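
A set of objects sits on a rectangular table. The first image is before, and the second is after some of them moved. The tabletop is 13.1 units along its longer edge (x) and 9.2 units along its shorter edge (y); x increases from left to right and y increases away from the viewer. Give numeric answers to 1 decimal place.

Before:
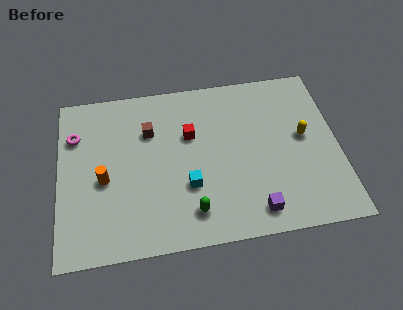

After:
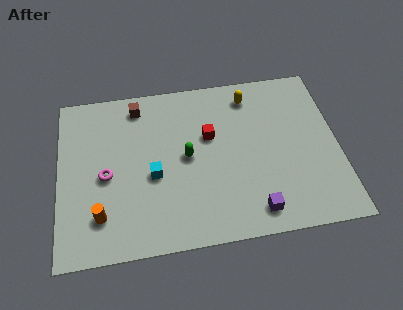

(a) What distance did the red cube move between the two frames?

0.9

The red cube was near (6.2, 5.9) before and (7.1, 5.7) after, so it travelled √(0.9² + 0.2²) ≈ 0.9 units.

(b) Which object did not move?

the purple cube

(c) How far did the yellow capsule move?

3.6

The yellow capsule was near (11.5, 5.0) before and (9.1, 7.7) after, so it travelled √(2.4² + 2.7²) ≈ 3.6 units.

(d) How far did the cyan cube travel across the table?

1.8

The cyan cube was near (6.0, 3.1) before and (4.4, 3.9) after, so it travelled √(1.6² + 0.8²) ≈ 1.8 units.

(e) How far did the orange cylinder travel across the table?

1.9

The orange cylinder was near (2.1, 4.0) before and (1.9, 2.1) after, so it travelled √(0.2² + 1.9²) ≈ 1.9 units.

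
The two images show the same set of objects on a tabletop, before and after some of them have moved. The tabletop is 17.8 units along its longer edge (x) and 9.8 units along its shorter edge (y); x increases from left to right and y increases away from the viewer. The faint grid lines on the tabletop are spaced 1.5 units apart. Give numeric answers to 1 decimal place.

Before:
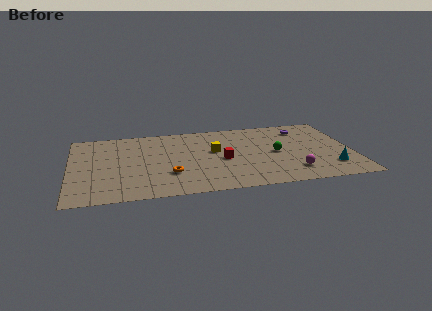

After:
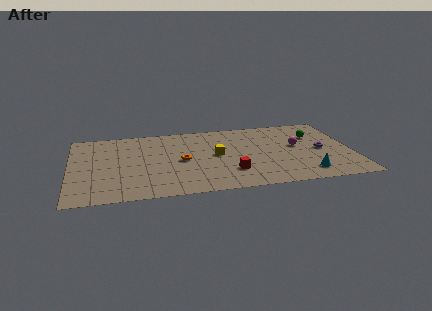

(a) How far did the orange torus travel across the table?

1.9

The orange torus moved from about (6.2, 3.0) to (7.0, 4.7), a distance of √(0.8² + 1.7²) ≈ 1.9.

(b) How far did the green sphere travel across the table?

3.3

The green sphere was near (13.0, 4.8) before and (15.6, 6.8) after, so it travelled √(2.6² + 2.0²) ≈ 3.3 units.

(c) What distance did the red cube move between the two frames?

1.8

From (9.6, 4.4) to (10.0, 2.6), the red cube covered √(0.4² + 1.8²) ≈ 1.8 units.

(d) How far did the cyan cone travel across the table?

1.7

The cyan cone moved from about (16.3, 2.3) to (14.7, 1.7), a distance of √(1.6² + 0.6²) ≈ 1.7.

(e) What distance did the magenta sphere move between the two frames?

3.4

From (13.9, 2.1) to (14.4, 5.5), the magenta sphere covered √(0.5² + 3.4²) ≈ 3.4 units.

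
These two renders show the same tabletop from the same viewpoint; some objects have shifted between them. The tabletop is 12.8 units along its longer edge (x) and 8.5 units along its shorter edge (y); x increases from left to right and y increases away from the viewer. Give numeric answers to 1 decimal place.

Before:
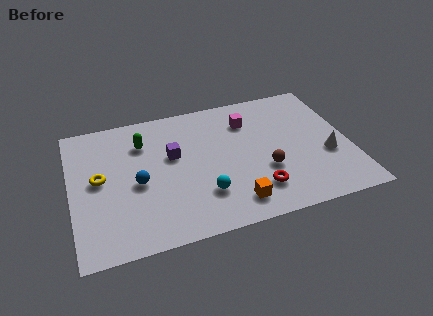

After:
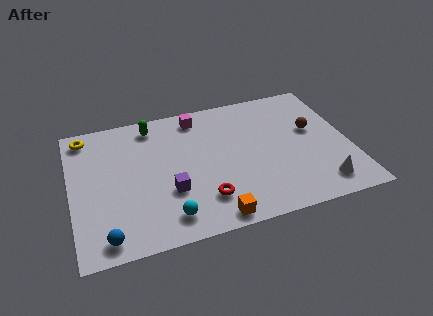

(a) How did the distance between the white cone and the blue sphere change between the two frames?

+1.1

Before: roughly 8.7 units apart; after: 9.8. That's 1.1 units further apart.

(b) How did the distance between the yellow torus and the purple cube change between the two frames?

+2.3

They were about 3.5 units apart before and 5.8 after — 2.3 units further apart.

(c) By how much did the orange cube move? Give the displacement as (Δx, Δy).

(-1.0, -0.6)

The orange cube was at about (7.2, 1.4) and moved to about (6.2, 0.8).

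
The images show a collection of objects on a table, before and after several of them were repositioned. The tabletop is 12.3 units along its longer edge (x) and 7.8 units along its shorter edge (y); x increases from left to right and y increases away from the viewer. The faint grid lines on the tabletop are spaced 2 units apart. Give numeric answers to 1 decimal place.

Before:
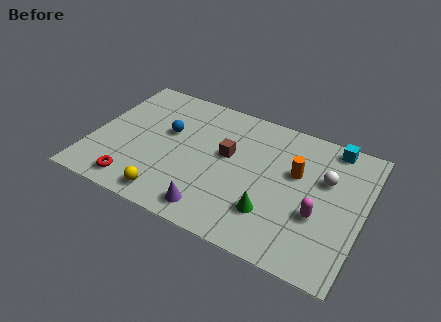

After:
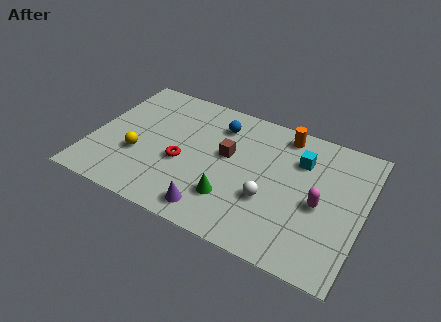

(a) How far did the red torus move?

2.8

From (2.3, 1.1) to (4.2, 3.2), the red torus covered √(1.9² + 2.1²) ≈ 2.8 units.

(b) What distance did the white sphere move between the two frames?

3.2

The white sphere moved from about (10.5, 5.0) to (8.2, 2.8), a distance of √(2.3² + 2.2²) ≈ 3.2.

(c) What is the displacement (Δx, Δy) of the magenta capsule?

(0.0, 0.6)

From the two frames, the magenta capsule sits at roughly (10.4, 2.9) before and (10.4, 3.5) after.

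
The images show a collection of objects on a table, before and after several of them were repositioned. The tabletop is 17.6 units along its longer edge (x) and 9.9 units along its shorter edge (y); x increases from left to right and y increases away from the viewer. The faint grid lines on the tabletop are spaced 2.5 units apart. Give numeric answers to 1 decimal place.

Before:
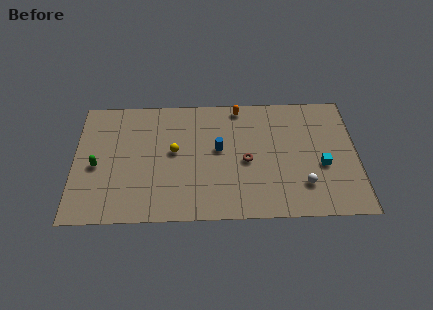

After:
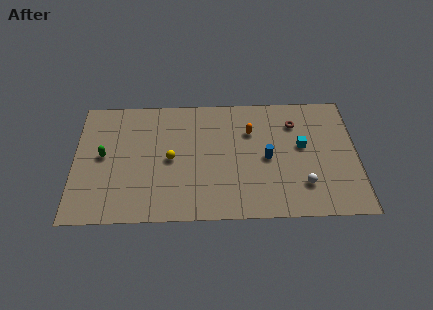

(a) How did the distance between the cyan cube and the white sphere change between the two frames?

+1.2

Before: roughly 1.9 units apart; after: 3.1. That's 1.2 units further apart.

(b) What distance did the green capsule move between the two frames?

0.9

The green capsule moved from about (1.4, 4.4) to (1.8, 5.2), a distance of √(0.4² + 0.8²) ≈ 0.9.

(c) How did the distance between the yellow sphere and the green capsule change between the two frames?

-0.7

They were about 4.9 units apart before and 4.2 after — 0.7 units closer together.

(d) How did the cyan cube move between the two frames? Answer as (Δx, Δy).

(-1.2, 1.6)

From the two frames, the cyan cube sits at roughly (15.4, 4.0) before and (14.2, 5.6) after.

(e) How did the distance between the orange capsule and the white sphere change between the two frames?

-2.1

They were about 7.5 units apart before and 5.4 after — 2.1 units closer together.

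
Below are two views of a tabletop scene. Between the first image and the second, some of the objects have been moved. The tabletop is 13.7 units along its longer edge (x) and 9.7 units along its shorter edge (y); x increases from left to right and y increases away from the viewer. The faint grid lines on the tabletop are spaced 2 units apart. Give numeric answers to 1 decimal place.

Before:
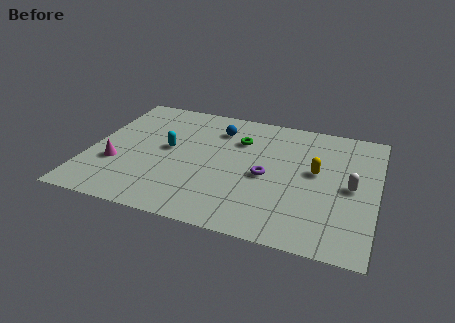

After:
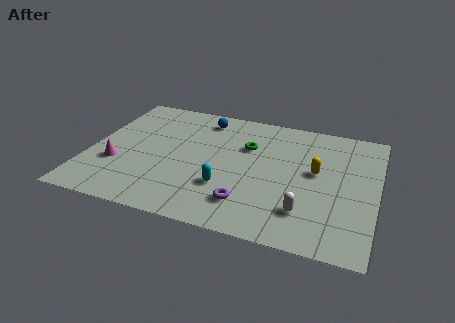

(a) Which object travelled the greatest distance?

the cyan capsule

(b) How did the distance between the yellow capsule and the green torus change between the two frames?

-0.5

The distance was about 4.1 in the first image and 3.6 in the second, so they moved 0.5 units closer together.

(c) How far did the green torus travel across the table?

0.6

The green torus moved from about (7.0, 6.9) to (7.4, 6.5), a distance of √(0.4² + 0.4²) ≈ 0.6.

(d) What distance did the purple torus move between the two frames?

2.4

The purple torus moved from about (8.5, 4.4) to (7.8, 2.1), a distance of √(0.7² + 2.3²) ≈ 2.4.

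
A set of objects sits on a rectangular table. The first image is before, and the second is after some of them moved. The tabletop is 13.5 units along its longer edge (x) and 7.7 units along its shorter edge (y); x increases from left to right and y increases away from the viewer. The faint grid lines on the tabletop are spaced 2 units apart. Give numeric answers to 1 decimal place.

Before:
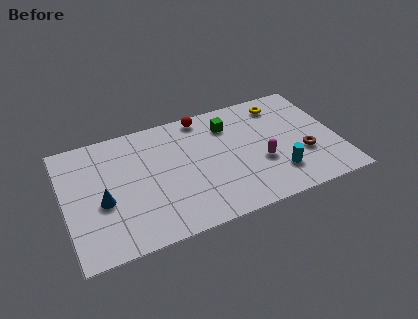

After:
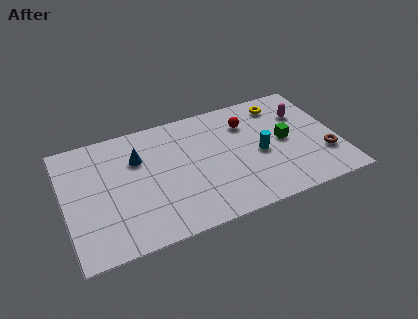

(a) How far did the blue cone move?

2.8

From (1.8, 3.2) to (3.7, 5.3), the blue cone covered √(1.9² + 2.1²) ≈ 2.8 units.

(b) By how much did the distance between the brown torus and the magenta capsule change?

+1.1

They were about 2.1 units apart before and 3.2 after — 1.1 units further apart.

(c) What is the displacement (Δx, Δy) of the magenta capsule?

(2.4, 2.5)

The magenta capsule was at about (9.6, 2.9) and moved to about (12.0, 5.4).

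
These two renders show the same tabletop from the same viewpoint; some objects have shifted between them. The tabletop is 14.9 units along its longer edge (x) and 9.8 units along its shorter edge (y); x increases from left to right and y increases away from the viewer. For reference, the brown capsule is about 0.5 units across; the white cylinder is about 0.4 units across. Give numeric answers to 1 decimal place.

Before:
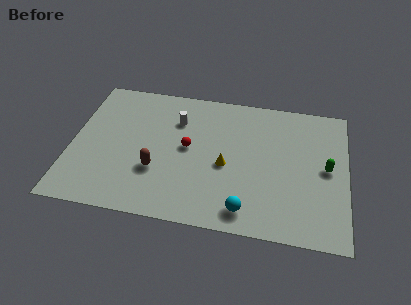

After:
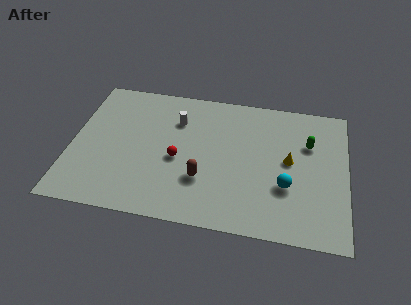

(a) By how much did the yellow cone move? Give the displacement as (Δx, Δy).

(3.4, 0.9)

From the two frames, the yellow cone sits at roughly (8.4, 4.3) before and (11.8, 5.2) after.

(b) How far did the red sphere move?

1.0

The red sphere was near (6.3, 5.2) before and (5.8, 4.3) after, so it travelled √(0.5² + 0.9²) ≈ 1.0 units.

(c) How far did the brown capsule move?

2.5

The brown capsule was near (4.7, 3.3) before and (7.2, 3.1) after, so it travelled √(2.5² + 0.2²) ≈ 2.5 units.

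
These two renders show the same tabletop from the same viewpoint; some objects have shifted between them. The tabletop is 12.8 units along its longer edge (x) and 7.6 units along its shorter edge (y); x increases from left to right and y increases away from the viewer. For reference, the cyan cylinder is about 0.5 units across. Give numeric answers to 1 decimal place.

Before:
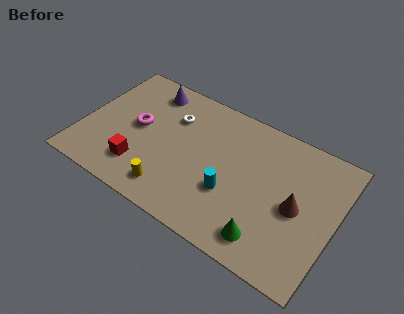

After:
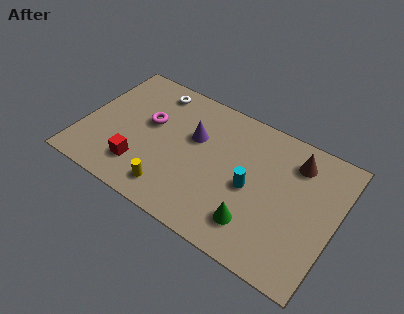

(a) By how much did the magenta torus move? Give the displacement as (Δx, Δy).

(0.5, 0.5)

The magenta torus started near (2.7, 4.0) and ended near (3.2, 4.5).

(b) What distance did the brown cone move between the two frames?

2.4

The brown cone moved from about (10.9, 3.6) to (10.5, 6.0), a distance of √(0.4² + 2.4²) ≈ 2.4.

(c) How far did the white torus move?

1.6

The white torus moved from about (4.3, 5.4) to (3.1, 6.5), a distance of √(1.2² + 1.1²) ≈ 1.6.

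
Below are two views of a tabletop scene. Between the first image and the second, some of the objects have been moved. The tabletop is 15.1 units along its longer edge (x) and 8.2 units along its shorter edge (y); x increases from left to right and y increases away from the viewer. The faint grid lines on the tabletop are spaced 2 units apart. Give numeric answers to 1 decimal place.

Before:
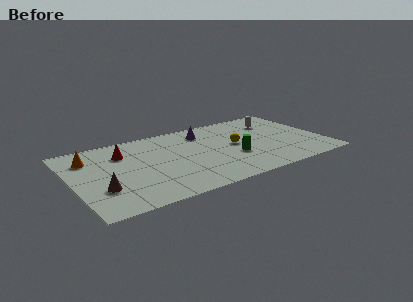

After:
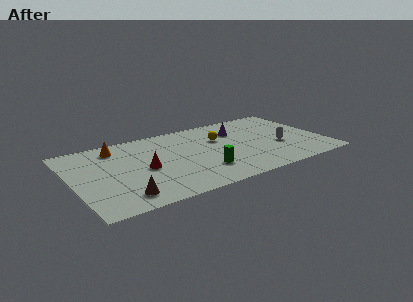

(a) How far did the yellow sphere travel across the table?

1.4

The yellow sphere was near (9.8, 4.3) before and (9.0, 5.4) after, so it travelled √(0.8² + 1.1²) ≈ 1.4 units.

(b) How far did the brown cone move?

1.6

The brown cone moved from about (1.5, 2.6) to (2.6, 1.4), a distance of √(1.1² + 1.2²) ≈ 1.6.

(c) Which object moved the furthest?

the white capsule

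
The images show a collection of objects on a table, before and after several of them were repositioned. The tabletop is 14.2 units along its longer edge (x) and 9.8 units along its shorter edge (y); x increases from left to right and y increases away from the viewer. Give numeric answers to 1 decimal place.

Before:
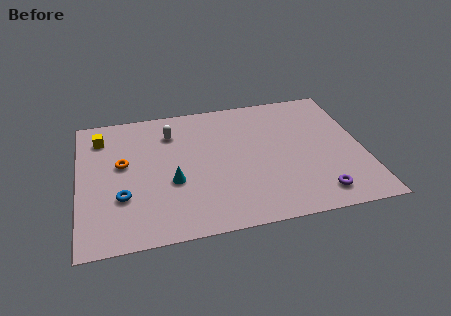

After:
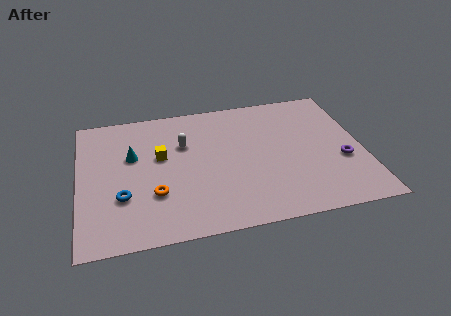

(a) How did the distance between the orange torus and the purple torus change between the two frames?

-0.9

Before: roughly 10.3 units apart; after: 9.4. That's 0.9 units closer together.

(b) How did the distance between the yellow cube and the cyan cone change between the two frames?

-3.8

Before: roughly 5.2 units apart; after: 1.4. That's 3.8 units closer together.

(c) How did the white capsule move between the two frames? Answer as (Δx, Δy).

(0.6, -1.0)

The white capsule started near (4.7, 7.5) and ended near (5.3, 6.5).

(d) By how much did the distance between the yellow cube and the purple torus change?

-3.0

The distance was about 12.2 in the first image and 9.2 in the second, so they moved 3.0 units closer together.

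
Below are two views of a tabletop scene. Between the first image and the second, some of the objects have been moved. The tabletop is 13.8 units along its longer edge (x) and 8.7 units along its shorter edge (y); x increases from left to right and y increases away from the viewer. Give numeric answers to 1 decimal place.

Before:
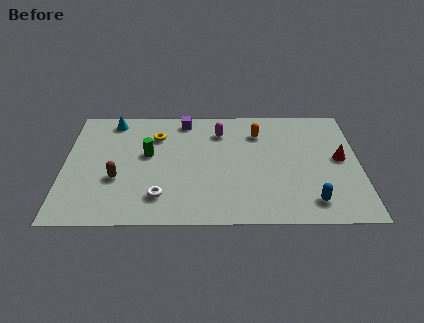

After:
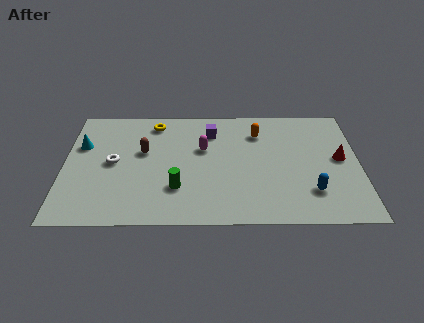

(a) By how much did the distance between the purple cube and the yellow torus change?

+1.0

Before: roughly 1.8 units apart; after: 2.8. That's 1.0 units further apart.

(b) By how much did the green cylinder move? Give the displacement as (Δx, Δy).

(1.4, -2.5)

The green cylinder started near (3.9, 5.0) and ended near (5.3, 2.5).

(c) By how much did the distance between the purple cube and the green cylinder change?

+1.4

The distance was about 3.1 in the first image and 4.5 in the second, so they moved 1.4 units further apart.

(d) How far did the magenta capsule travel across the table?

1.5

The magenta capsule was near (7.3, 6.7) before and (6.5, 5.4) after, so it travelled √(0.8² + 1.3²) ≈ 1.5 units.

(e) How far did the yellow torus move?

1.0

From (4.3, 6.4) to (4.2, 7.4), the yellow torus covered √(0.1² + 1.0²) ≈ 1.0 units.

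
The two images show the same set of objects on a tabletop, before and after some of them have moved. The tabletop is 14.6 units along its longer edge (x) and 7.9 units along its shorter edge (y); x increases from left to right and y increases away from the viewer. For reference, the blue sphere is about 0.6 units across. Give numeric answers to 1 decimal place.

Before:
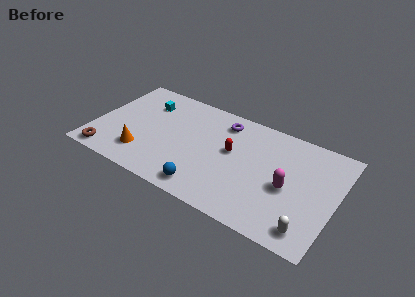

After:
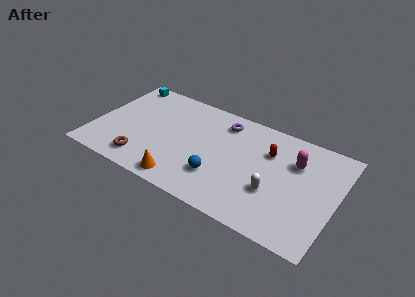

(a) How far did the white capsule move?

2.8

The white capsule was near (13.3, 1.2) before and (11.0, 2.8) after, so it travelled √(2.3² + 1.6²) ≈ 2.8 units.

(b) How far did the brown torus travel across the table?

2.2

The brown torus moved from about (1.2, 0.9) to (3.3, 1.4), a distance of √(2.1² + 0.5²) ≈ 2.2.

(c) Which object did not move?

the purple torus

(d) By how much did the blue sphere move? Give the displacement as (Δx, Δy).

(0.6, 1.2)

The blue sphere was at about (7.2, 1.1) and moved to about (7.8, 2.3).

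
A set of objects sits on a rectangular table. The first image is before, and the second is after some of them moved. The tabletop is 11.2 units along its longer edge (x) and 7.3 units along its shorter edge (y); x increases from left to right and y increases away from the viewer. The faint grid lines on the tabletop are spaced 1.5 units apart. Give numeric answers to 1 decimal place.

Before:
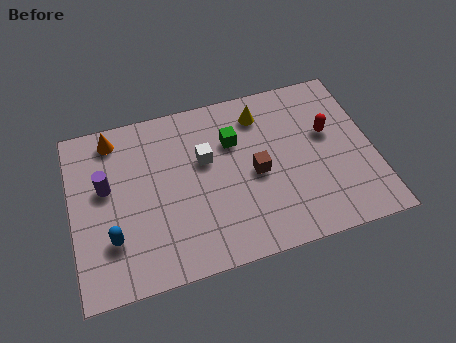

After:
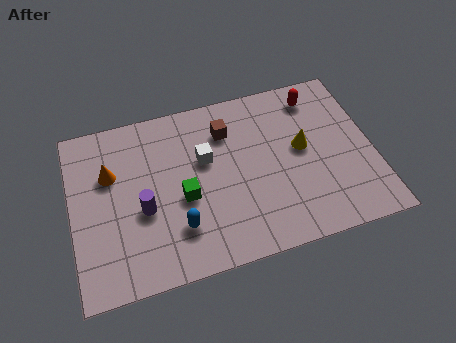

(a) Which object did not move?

the white cube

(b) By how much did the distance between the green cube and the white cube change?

+0.5

The distance was about 1.2 in the first image and 1.7 in the second, so they moved 0.5 units further apart.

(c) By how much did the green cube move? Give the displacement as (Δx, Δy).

(-2.0, -1.9)

From the two frames, the green cube sits at roughly (6.1, 5.0) before and (4.1, 3.1) after.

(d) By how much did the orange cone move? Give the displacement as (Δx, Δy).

(-0.2, -1.5)

From the two frames, the orange cone sits at roughly (1.7, 6.3) before and (1.5, 4.8) after.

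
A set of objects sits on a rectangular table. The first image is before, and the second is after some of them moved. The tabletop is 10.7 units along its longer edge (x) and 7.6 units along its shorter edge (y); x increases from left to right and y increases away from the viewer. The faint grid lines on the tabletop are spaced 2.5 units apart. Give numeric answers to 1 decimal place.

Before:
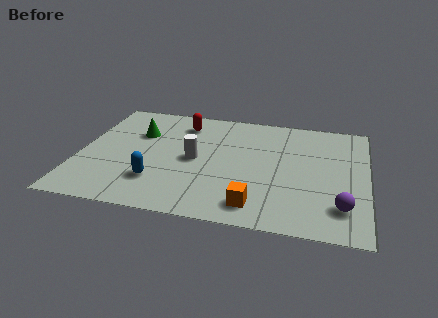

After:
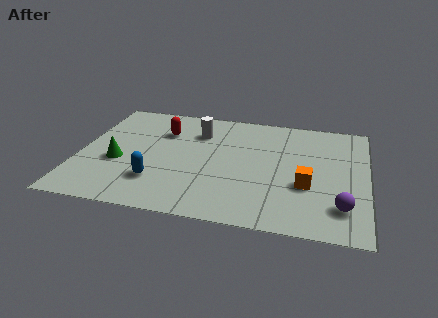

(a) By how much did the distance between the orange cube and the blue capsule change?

+1.8

The distance was about 3.8 in the first image and 5.6 in the second, so they moved 1.8 units further apart.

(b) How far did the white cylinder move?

1.9

From (4.3, 3.7) to (4.3, 5.6), the white cylinder covered √(0.0² + 1.9²) ≈ 1.9 units.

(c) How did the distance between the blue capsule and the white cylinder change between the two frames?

+1.7

They were about 2.1 units apart before and 3.8 after — 1.7 units further apart.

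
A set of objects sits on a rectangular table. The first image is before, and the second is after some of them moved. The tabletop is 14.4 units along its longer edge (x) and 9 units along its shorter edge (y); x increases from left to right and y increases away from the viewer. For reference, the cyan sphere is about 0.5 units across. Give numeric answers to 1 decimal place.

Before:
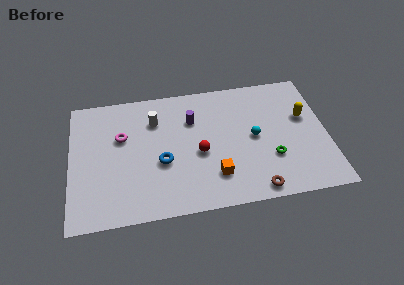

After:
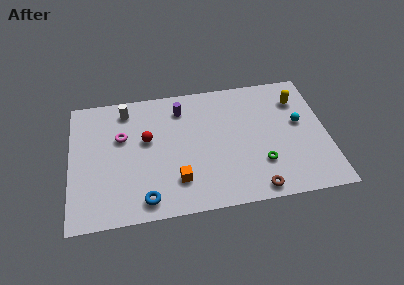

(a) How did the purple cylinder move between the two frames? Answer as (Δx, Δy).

(-0.6, 0.9)

The purple cylinder was at about (6.9, 6.3) and moved to about (6.3, 7.2).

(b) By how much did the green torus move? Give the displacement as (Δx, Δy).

(-0.6, -0.3)

From the two frames, the green torus sits at roughly (11.2, 2.9) before and (10.6, 2.6) after.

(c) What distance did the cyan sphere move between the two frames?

2.7

The cyan sphere moved from about (10.3, 4.5) to (12.9, 5.1), a distance of √(2.6² + 0.6²) ≈ 2.7.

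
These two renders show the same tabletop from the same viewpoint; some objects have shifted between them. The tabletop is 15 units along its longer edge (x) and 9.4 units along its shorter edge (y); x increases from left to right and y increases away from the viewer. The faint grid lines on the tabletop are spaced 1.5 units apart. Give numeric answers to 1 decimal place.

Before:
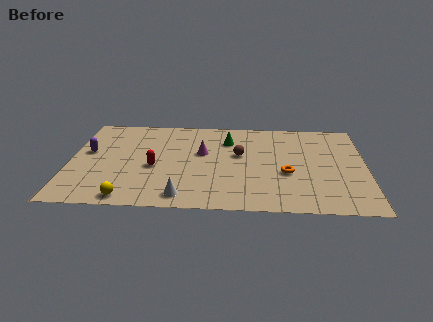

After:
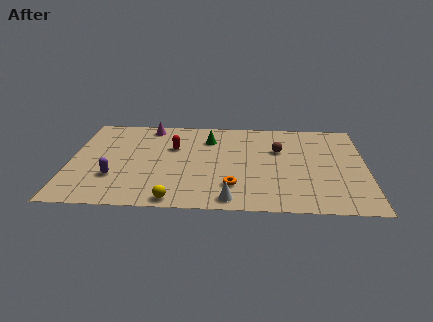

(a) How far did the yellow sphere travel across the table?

2.3

The yellow sphere moved from about (3.1, 0.9) to (5.4, 0.8), a distance of √(2.3² + 0.1²) ≈ 2.3.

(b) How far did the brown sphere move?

2.1

The brown sphere moved from about (8.6, 5.5) to (10.6, 6.1), a distance of √(2.0² + 0.6²) ≈ 2.1.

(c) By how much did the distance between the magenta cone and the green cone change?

+1.4

Before: roughly 1.9 units apart; after: 3.3. That's 1.4 units further apart.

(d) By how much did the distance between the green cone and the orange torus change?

+0.5

Before: roughly 4.5 units apart; after: 5.0. That's 0.5 units further apart.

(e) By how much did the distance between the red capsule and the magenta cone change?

-0.3

Before: roughly 2.9 units apart; after: 2.6. That's 0.3 units closer together.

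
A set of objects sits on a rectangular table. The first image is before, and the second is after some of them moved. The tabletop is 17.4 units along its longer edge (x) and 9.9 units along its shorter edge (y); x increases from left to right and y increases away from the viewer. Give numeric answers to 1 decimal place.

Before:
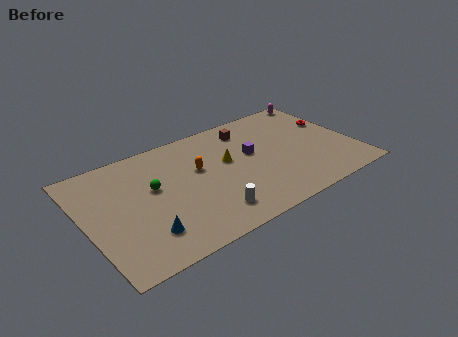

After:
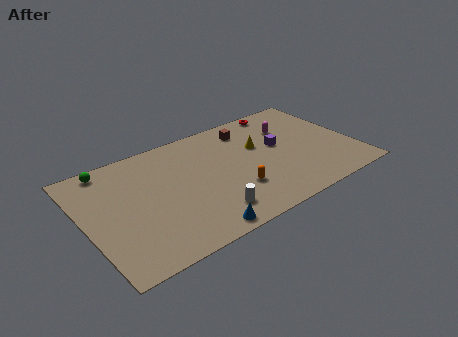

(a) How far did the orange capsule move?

3.6

From (7.4, 6.0) to (9.3, 3.0), the orange capsule covered √(1.9² + 3.0²) ≈ 3.6 units.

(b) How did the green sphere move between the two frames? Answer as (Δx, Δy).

(-2.4, 3.1)

The green sphere was at about (4.4, 5.8) and moved to about (2.0, 8.9).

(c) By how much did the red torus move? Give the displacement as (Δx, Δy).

(-2.9, 2.7)

The red torus was at about (16.5, 6.3) and moved to about (13.6, 9.0).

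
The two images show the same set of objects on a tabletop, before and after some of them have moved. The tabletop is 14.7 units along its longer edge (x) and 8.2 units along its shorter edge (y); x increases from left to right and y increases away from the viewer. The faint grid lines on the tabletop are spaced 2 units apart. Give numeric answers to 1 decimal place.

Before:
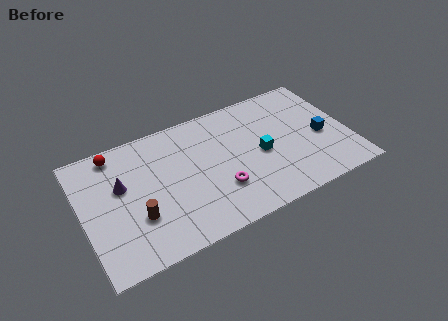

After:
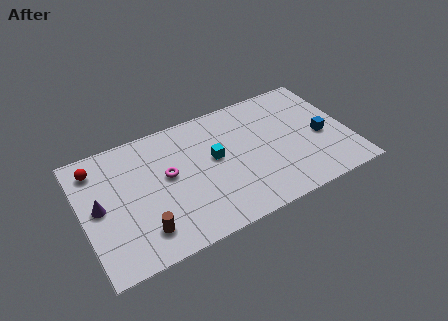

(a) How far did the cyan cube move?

2.6

The cyan cube moved from about (9.8, 3.8) to (7.3, 4.6), a distance of √(2.5² + 0.8²) ≈ 2.6.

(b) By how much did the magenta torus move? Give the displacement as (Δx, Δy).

(-2.6, 2.1)

The magenta torus started near (7.3, 2.5) and ended near (4.7, 4.6).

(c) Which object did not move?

the blue cube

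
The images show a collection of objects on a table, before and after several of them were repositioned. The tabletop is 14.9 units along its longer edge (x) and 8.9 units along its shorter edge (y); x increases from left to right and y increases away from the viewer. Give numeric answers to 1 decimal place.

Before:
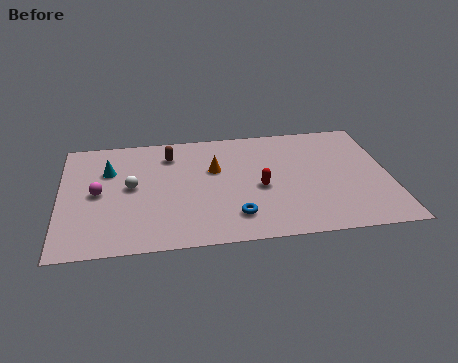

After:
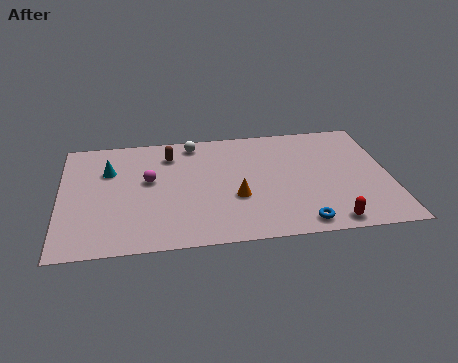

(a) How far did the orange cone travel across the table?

2.5

The orange cone moved from about (7.0, 5.6) to (7.9, 3.3), a distance of √(0.9² + 2.3²) ≈ 2.5.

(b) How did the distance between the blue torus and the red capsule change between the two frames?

-1.0

They were about 2.3 units apart before and 1.3 after — 1.0 units closer together.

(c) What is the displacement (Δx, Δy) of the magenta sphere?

(2.3, 0.7)

From the two frames, the magenta sphere sits at roughly (1.7, 4.4) before and (4.0, 5.1) after.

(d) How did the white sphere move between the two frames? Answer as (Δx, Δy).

(2.9, 3.1)

The white sphere was at about (3.2, 4.7) and moved to about (6.1, 7.8).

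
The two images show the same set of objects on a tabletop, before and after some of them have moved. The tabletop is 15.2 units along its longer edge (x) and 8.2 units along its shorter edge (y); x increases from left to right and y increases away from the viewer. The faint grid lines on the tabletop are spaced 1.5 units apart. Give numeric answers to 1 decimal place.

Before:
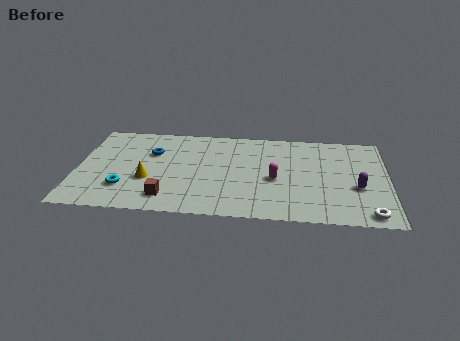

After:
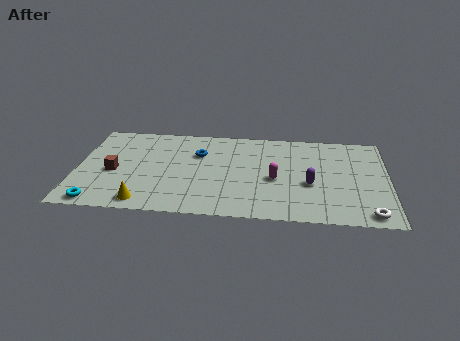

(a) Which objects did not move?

the magenta capsule and the white torus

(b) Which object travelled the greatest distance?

the brown cube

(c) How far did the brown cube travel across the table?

3.4

From (4.5, 1.5) to (1.8, 3.6), the brown cube covered √(2.7² + 2.1²) ≈ 3.4 units.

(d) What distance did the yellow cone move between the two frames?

2.0

The yellow cone moved from about (3.5, 3.0) to (3.4, 1.0), a distance of √(0.1² + 2.0²) ≈ 2.0.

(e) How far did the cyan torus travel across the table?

1.8

The cyan torus moved from about (2.4, 2.2) to (1.2, 0.8), a distance of √(1.2² + 1.4²) ≈ 1.8.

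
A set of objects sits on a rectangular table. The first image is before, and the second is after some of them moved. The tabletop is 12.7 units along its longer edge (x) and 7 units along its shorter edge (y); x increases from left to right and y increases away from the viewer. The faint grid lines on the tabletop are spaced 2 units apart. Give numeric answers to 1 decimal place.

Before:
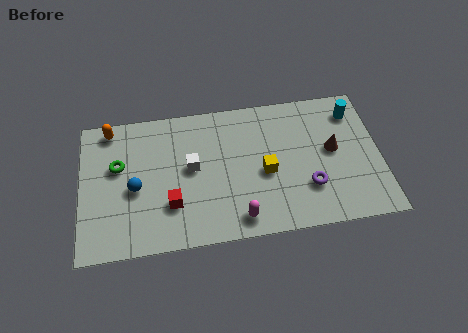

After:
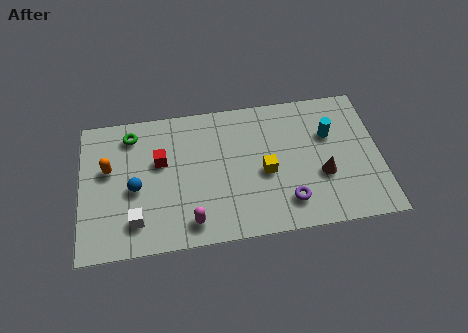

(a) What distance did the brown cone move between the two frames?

1.3

The brown cone was near (10.7, 3.8) before and (10.2, 2.6) after, so it travelled √(0.5² + 1.2²) ≈ 1.3 units.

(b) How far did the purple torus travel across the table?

1.1

The purple torus was near (9.6, 2.1) before and (8.7, 1.5) after, so it travelled √(0.9² + 0.6²) ≈ 1.1 units.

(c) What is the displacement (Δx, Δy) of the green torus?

(0.6, 1.5)

The green torus was at about (1.6, 4.3) and moved to about (2.2, 5.8).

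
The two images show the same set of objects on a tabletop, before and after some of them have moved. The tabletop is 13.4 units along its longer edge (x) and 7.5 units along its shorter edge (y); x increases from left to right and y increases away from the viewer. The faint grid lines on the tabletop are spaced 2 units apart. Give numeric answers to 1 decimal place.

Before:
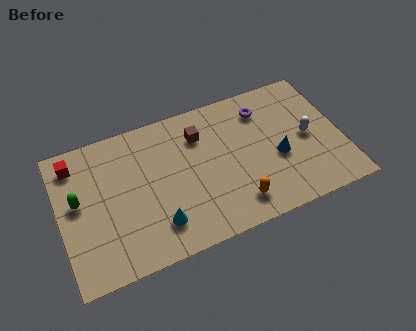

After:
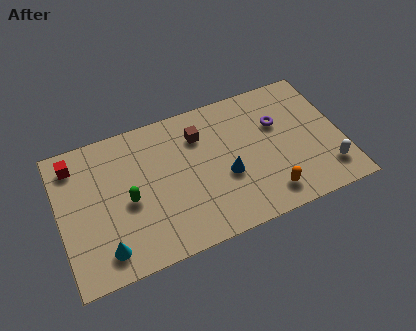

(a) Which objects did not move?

the brown cube and the red cube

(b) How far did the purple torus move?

1.2

The purple torus moved from about (9.9, 5.9) to (10.5, 4.9), a distance of √(0.6² + 1.0²) ≈ 1.2.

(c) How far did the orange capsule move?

1.5

From (8.1, 1.4) to (9.6, 1.3), the orange capsule covered √(1.5² + 0.1²) ≈ 1.5 units.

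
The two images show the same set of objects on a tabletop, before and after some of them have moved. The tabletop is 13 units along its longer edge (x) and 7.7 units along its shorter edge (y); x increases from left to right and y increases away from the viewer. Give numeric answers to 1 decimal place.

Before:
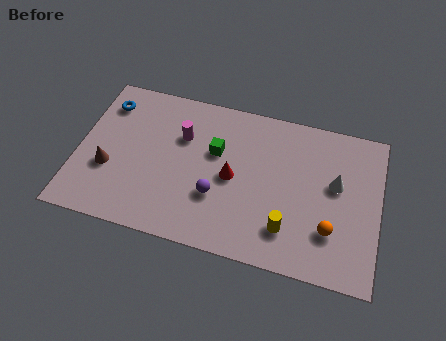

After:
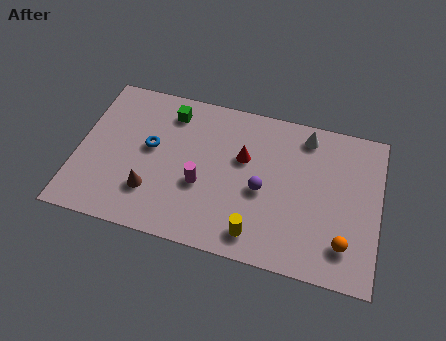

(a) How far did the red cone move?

1.2

The red cone moved from about (6.7, 3.7) to (7.1, 4.8), a distance of √(0.4² + 1.1²) ≈ 1.2.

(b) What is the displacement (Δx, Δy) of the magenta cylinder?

(1.0, -2.2)

From the two frames, the magenta cylinder sits at roughly (4.4, 5.2) before and (5.4, 3.0) after.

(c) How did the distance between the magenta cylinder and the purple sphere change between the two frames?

-0.5

The distance was about 3.1 in the first image and 2.6 in the second, so they moved 0.5 units closer together.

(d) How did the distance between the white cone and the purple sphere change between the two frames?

-1.7

Before: roughly 5.3 units apart; after: 3.6. That's 1.7 units closer together.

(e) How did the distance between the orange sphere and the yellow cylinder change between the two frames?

+1.9

The distance was about 1.8 in the first image and 3.7 in the second, so they moved 1.9 units further apart.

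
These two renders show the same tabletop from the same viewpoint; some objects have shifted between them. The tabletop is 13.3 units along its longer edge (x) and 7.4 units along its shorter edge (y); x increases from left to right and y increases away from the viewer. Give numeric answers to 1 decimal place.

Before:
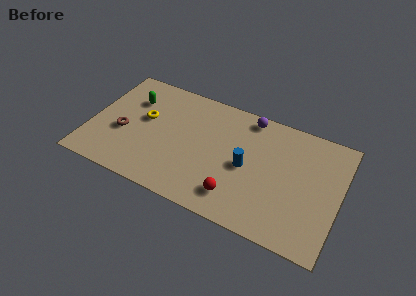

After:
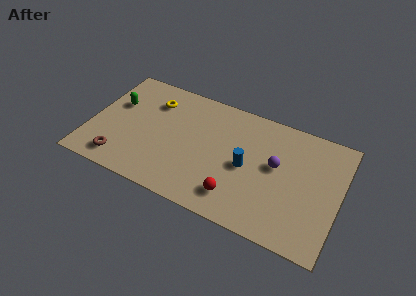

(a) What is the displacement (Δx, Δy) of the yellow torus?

(0.3, 1.3)

The yellow torus started near (2.8, 4.3) and ended near (3.1, 5.6).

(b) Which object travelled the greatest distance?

the purple sphere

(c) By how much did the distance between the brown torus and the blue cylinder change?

+0.3

Before: roughly 6.6 units apart; after: 6.9. That's 0.3 units further apart.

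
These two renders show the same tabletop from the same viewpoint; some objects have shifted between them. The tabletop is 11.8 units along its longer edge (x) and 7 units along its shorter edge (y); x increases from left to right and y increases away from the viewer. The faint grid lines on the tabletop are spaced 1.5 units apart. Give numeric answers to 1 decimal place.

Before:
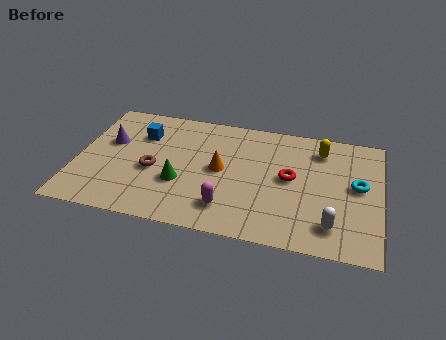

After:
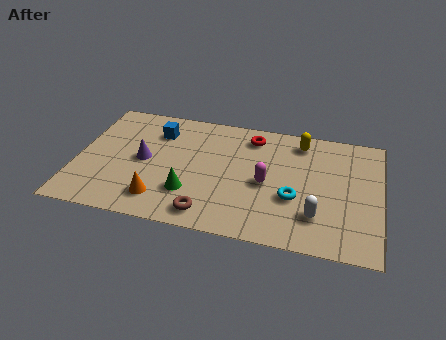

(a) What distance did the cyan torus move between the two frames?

2.7

The cyan torus was near (10.9, 3.8) before and (8.5, 2.6) after, so it travelled √(2.4² + 1.2²) ≈ 2.7 units.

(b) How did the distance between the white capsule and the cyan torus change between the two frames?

-1.4

Before: roughly 2.6 units apart; after: 1.2. That's 1.4 units closer together.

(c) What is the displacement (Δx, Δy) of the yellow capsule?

(-0.8, 0.3)

From the two frames, the yellow capsule sits at roughly (9.4, 5.6) before and (8.6, 5.9) after.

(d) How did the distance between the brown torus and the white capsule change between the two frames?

-3.0

Before: roughly 7.2 units apart; after: 4.2. That's 3.0 units closer together.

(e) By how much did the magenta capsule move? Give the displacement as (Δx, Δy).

(1.4, 1.7)

The magenta capsule started near (6.0, 1.5) and ended near (7.4, 3.2).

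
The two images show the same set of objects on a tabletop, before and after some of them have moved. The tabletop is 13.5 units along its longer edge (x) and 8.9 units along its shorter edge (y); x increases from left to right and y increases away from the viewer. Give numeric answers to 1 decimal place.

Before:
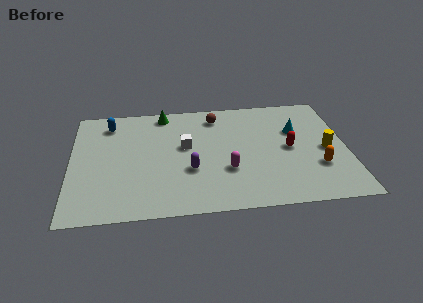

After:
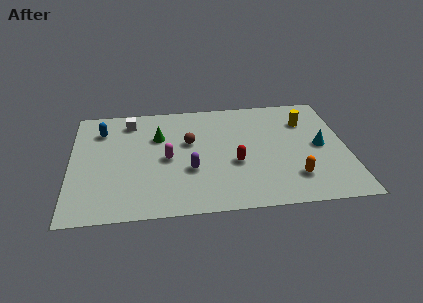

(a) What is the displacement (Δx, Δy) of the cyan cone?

(1.1, -1.4)

From the two frames, the cyan cone sits at roughly (11.1, 5.8) before and (12.2, 4.4) after.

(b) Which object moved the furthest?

the white cube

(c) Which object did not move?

the purple capsule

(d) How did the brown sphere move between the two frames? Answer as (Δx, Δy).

(-1.4, -2.0)

The brown sphere started near (7.2, 7.4) and ended near (5.8, 5.4).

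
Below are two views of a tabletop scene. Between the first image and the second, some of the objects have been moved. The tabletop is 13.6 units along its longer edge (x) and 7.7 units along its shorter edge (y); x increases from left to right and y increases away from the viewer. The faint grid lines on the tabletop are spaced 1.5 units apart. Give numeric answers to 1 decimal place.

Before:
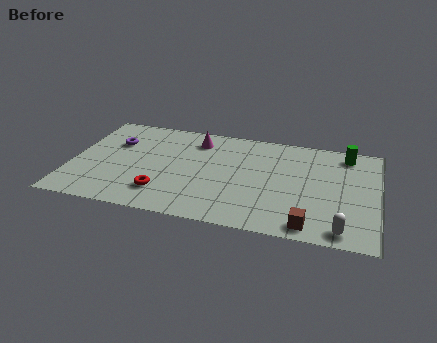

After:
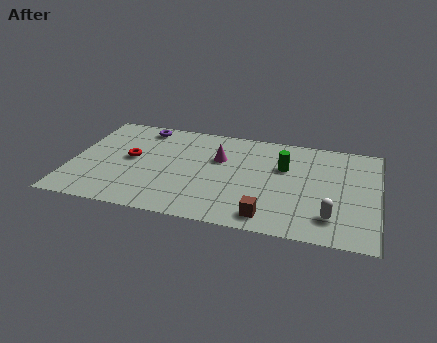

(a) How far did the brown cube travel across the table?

1.8

The brown cube moved from about (10.7, 0.9) to (8.9, 1.1), a distance of √(1.8² + 0.2²) ≈ 1.8.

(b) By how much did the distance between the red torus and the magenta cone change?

-0.6

Before: roughly 4.6 units apart; after: 4.0. That's 0.6 units closer together.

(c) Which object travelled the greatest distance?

the green cylinder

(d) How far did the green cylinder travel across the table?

3.1

The green cylinder was near (12.1, 6.6) before and (9.4, 5.0) after, so it travelled √(2.7² + 1.6²) ≈ 3.1 units.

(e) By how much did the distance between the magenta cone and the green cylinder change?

-3.8

Before: roughly 6.7 units apart; after: 2.9. That's 3.8 units closer together.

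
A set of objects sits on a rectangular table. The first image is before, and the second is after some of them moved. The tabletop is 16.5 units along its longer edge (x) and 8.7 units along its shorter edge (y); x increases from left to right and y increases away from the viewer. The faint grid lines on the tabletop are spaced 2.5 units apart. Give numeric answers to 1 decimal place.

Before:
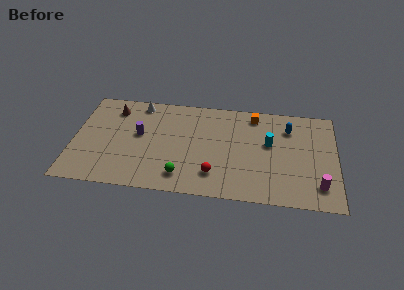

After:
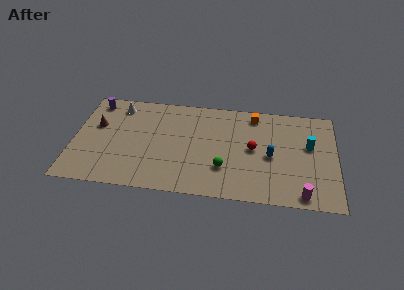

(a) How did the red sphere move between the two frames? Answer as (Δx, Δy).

(2.4, 2.5)

The red sphere started near (8.9, 2.0) and ended near (11.3, 4.5).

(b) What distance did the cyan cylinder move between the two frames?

2.5

The cyan cylinder was near (12.3, 5.1) before and (14.8, 5.2) after, so it travelled √(2.5² + 0.1²) ≈ 2.5 units.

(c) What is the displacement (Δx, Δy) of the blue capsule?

(-1.1, -2.6)

The blue capsule started near (13.5, 6.6) and ended near (12.4, 4.0).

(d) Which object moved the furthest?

the purple cylinder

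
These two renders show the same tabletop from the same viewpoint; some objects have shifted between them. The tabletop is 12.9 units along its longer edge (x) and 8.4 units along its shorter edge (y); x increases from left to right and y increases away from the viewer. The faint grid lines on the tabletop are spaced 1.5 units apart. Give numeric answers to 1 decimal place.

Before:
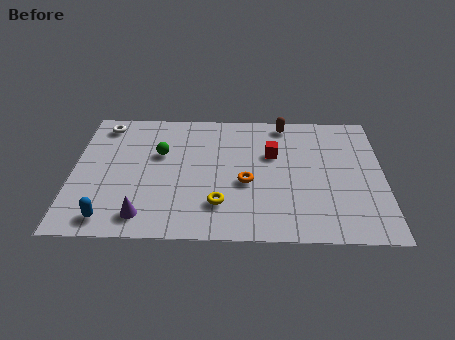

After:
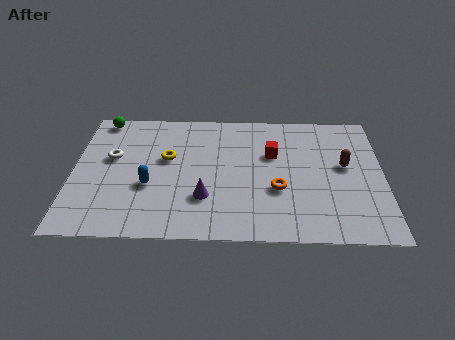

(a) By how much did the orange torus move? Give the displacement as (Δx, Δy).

(1.3, -0.4)

From the two frames, the orange torus sits at roughly (7.2, 3.5) before and (8.5, 3.1) after.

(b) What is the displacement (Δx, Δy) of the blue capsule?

(1.6, 2.1)

The blue capsule was at about (1.6, 1.1) and moved to about (3.2, 3.2).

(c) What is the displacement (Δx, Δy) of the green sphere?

(-2.5, 2.3)

From the two frames, the green sphere sits at roughly (3.6, 5.3) before and (1.1, 7.6) after.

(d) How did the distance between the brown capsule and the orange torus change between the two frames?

-1.1

The distance was about 4.3 in the first image and 3.2 in the second, so they moved 1.1 units closer together.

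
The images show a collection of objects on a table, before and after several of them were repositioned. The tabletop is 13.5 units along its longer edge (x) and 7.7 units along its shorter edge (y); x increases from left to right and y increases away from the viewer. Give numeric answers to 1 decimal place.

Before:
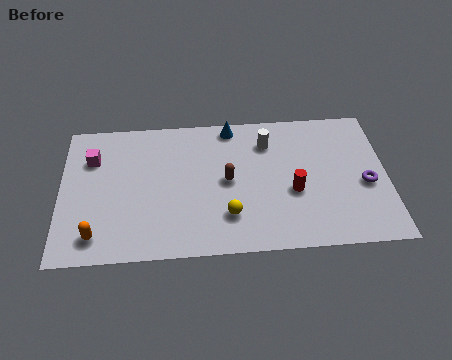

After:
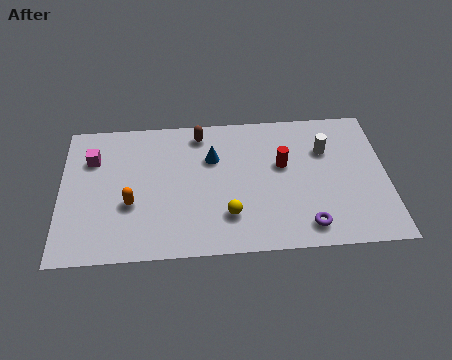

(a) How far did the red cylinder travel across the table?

1.6

From (9.6, 3.1) to (9.2, 4.6), the red cylinder covered √(0.4² + 1.5²) ≈ 1.6 units.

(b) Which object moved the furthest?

the purple torus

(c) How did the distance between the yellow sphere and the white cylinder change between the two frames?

+1.0

The distance was about 4.3 in the first image and 5.3 in the second, so they moved 1.0 units further apart.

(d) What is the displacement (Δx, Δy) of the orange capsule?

(1.4, 1.6)

The orange capsule started near (1.5, 1.3) and ended near (2.9, 2.9).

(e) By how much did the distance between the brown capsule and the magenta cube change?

-1.2

Before: roughly 5.8 units apart; after: 4.6. That's 1.2 units closer together.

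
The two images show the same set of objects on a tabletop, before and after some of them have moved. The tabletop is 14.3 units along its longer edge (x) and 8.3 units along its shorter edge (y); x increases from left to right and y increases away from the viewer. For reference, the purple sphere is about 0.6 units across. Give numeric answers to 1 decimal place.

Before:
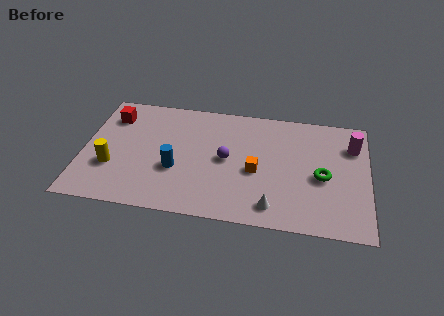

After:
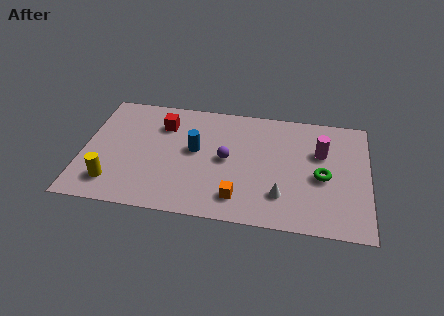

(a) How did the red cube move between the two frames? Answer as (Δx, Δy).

(2.6, -0.2)

The red cube started near (1.3, 6.4) and ended near (3.9, 6.2).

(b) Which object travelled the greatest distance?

the red cube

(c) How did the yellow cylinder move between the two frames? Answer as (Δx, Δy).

(0.1, -1.1)

From the two frames, the yellow cylinder sits at roughly (1.5, 2.8) before and (1.6, 1.7) after.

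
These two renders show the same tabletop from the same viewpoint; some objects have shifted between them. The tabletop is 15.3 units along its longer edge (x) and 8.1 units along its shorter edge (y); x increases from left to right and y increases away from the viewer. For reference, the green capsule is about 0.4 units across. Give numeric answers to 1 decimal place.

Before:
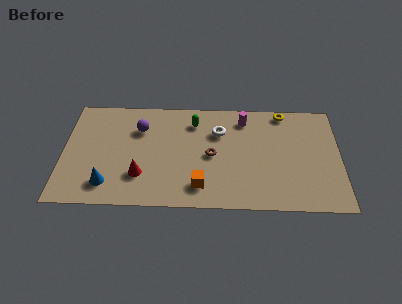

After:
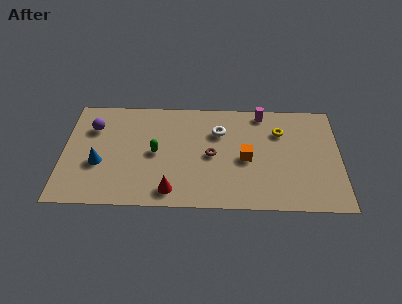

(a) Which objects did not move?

the brown torus and the white torus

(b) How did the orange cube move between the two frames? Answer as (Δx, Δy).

(2.5, 2.1)

The orange cube was at about (7.6, 1.6) and moved to about (10.1, 3.7).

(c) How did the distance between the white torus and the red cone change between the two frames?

-0.3

They were about 5.5 units apart before and 5.2 after — 0.3 units closer together.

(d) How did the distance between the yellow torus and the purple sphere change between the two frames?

+2.3

They were about 8.1 units apart before and 10.4 after — 2.3 units further apart.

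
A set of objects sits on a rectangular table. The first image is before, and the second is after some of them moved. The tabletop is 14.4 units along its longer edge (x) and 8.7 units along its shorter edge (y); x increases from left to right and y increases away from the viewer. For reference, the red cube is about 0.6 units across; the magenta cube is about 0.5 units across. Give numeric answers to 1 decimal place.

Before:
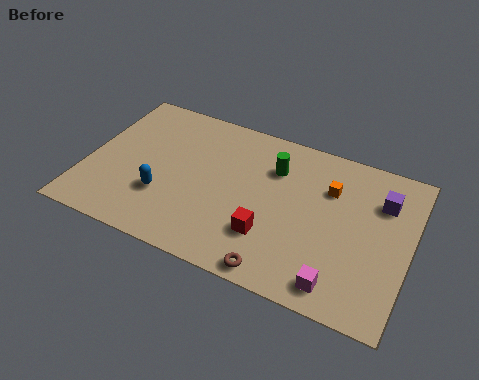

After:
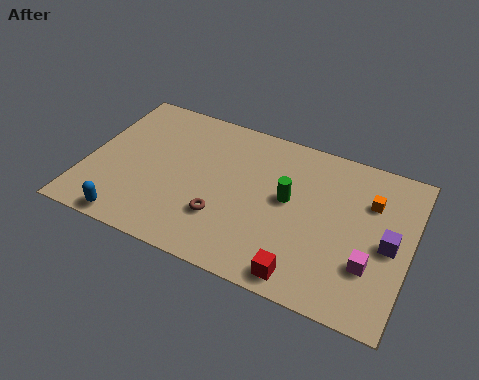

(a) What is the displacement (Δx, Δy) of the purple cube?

(0.5, -2.2)

From the two frames, the purple cube sits at roughly (13.0, 6.3) before and (13.5, 4.1) after.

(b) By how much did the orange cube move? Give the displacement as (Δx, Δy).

(1.8, 0.0)

From the two frames, the orange cube sits at roughly (10.7, 6.1) before and (12.5, 6.1) after.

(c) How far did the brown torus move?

3.2

The brown torus was near (9.0, 0.8) before and (6.3, 2.6) after, so it travelled √(2.7² + 1.8²) ≈ 3.2 units.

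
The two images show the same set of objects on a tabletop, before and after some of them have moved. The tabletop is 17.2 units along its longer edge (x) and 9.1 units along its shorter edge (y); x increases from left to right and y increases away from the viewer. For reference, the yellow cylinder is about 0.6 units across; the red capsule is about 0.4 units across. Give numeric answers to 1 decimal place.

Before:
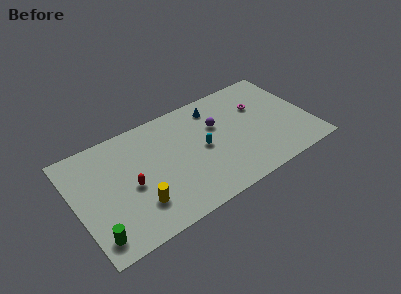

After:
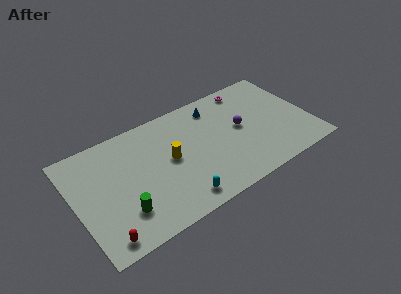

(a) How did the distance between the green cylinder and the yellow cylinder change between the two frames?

+1.2

The distance was about 3.3 in the first image and 4.5 in the second, so they moved 1.2 units further apart.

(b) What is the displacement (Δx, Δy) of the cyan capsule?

(-2.3, -3.2)

From the two frames, the cyan capsule sits at roughly (9.3, 4.5) before and (7.0, 1.3) after.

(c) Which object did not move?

the blue cone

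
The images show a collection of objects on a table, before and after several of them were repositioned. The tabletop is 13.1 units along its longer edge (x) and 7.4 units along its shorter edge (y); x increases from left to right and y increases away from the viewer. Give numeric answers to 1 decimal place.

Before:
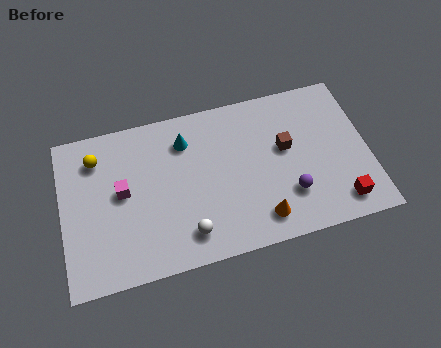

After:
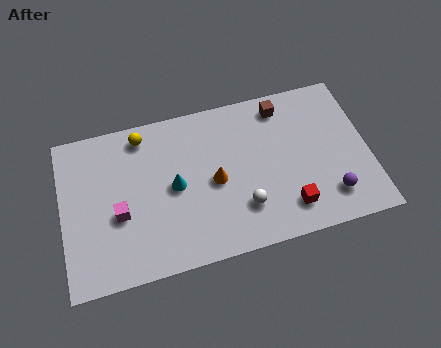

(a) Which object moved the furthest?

the orange cone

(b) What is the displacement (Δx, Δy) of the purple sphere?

(1.7, -0.5)

The purple sphere started near (9.6, 2.1) and ended near (11.3, 1.6).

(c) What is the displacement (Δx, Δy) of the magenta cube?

(-0.2, -1.0)

From the two frames, the magenta cube sits at roughly (2.6, 4.0) before and (2.4, 3.0) after.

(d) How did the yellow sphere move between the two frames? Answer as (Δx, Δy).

(2.0, 0.6)

The yellow sphere started near (1.6, 5.8) and ended near (3.6, 6.4).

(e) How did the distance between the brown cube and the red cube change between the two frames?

+1.1

The distance was about 3.7 in the first image and 4.8 in the second, so they moved 1.1 units further apart.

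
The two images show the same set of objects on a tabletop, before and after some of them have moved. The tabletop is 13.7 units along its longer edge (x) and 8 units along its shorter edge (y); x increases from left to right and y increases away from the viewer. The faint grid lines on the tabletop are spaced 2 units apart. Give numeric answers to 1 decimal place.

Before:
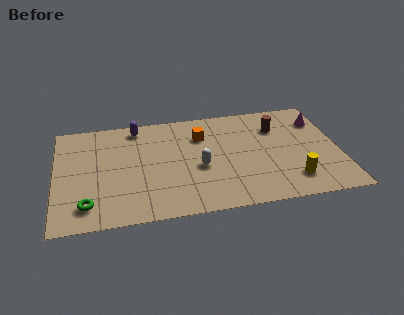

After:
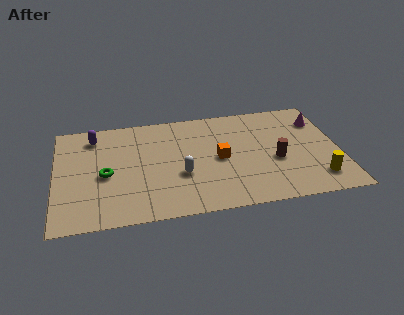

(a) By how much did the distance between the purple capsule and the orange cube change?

+3.3

The distance was about 3.3 in the first image and 6.6 in the second, so they moved 3.3 units further apart.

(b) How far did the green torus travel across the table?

2.3

From (1.5, 1.5) to (2.4, 3.6), the green torus covered √(0.9² + 2.1²) ≈ 2.3 units.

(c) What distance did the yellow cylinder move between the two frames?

1.2

The yellow cylinder moved from about (11.3, 1.7) to (12.5, 1.6), a distance of √(1.2² + 0.1²) ≈ 1.2.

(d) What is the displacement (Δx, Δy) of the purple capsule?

(-2.1, -0.4)

From the two frames, the purple capsule sits at roughly (4.0, 7.0) before and (1.9, 6.6) after.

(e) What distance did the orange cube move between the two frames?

2.1

The orange cube moved from about (7.1, 5.8) to (7.9, 3.9), a distance of √(0.8² + 1.9²) ≈ 2.1.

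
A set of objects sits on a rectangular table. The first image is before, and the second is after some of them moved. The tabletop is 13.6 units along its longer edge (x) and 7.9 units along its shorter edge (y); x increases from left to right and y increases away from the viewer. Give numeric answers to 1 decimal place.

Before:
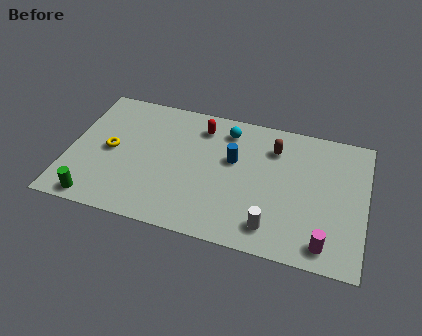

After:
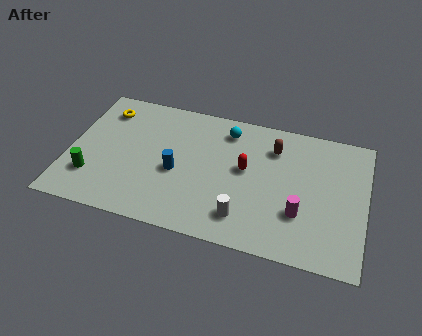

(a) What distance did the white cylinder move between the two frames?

1.3

The white cylinder was near (9.5, 1.4) before and (8.2, 1.6) after, so it travelled √(1.3² + 0.2²) ≈ 1.3 units.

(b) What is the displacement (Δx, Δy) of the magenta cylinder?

(-1.2, 1.4)

From the two frames, the magenta cylinder sits at roughly (11.9, 1.1) before and (10.7, 2.5) after.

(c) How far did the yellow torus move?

2.5

The yellow torus moved from about (1.9, 3.9) to (1.4, 6.3), a distance of √(0.5² + 2.4²) ≈ 2.5.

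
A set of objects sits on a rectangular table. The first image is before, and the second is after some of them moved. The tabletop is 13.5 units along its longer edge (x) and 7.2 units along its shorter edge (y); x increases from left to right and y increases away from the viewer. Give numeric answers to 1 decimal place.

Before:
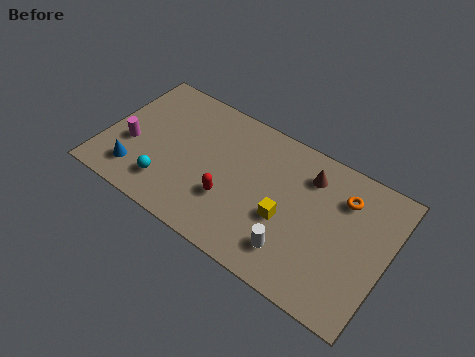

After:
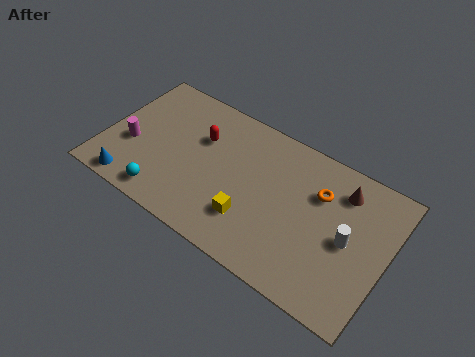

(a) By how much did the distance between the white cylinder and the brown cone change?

-1.7

Before: roughly 4.0 units apart; after: 2.3. That's 1.7 units closer together.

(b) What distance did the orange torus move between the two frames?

1.2

The orange torus moved from about (11.2, 5.4) to (10.1, 5.0), a distance of √(1.1² + 0.4²) ≈ 1.2.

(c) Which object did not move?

the magenta cylinder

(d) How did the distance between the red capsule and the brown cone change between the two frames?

+2.2

Before: roughly 4.6 units apart; after: 6.8. That's 2.2 units further apart.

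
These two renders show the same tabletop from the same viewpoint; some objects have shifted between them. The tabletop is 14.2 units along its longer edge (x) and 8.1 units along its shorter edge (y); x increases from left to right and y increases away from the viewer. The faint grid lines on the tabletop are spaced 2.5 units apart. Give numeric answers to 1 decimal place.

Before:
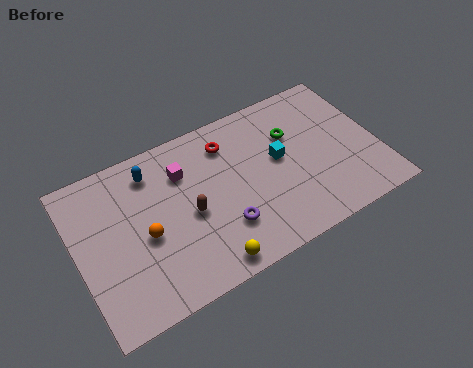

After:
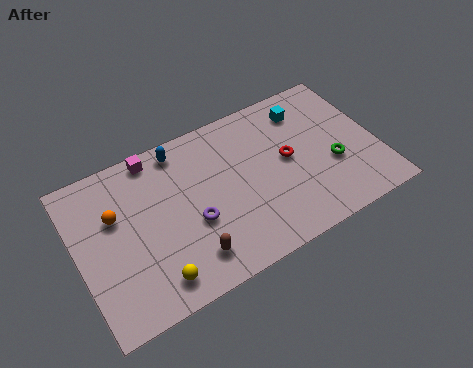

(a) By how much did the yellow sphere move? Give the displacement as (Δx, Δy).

(-2.4, 0.4)

From the two frames, the yellow sphere sits at roughly (5.6, 0.9) before and (3.2, 1.3) after.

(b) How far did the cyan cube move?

2.6

The cyan cube was near (9.6, 4.5) before and (11.2, 6.5) after, so it travelled √(1.6² + 2.0²) ≈ 2.6 units.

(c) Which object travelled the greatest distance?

the red torus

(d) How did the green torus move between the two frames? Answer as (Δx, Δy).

(1.6, -2.4)

The green torus started near (10.4, 5.5) and ended near (12.0, 3.1).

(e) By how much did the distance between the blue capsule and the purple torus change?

-1.2

They were about 5.1 units apart before and 3.9 after — 1.2 units closer together.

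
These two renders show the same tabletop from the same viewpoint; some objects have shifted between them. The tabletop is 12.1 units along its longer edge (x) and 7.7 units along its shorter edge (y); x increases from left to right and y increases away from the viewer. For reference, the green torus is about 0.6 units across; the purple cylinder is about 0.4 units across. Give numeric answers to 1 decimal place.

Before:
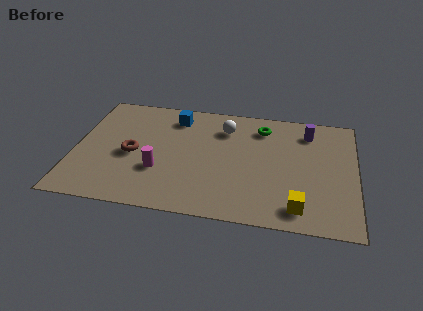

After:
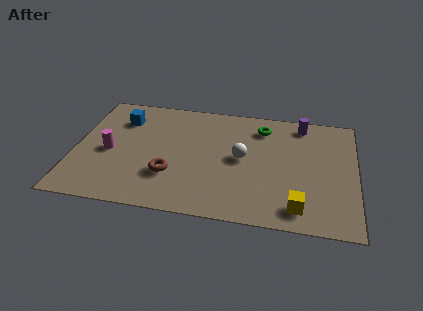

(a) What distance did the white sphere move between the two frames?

2.1

The white sphere was near (6.4, 5.9) before and (7.2, 4.0) after, so it travelled √(0.8² + 1.9²) ≈ 2.1 units.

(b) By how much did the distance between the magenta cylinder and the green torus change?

+1.4

The distance was about 5.6 in the first image and 7.0 in the second, so they moved 1.4 units further apart.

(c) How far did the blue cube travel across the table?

2.4

The blue cube moved from about (4.2, 6.3) to (1.9, 5.8), a distance of √(2.3² + 0.5²) ≈ 2.4.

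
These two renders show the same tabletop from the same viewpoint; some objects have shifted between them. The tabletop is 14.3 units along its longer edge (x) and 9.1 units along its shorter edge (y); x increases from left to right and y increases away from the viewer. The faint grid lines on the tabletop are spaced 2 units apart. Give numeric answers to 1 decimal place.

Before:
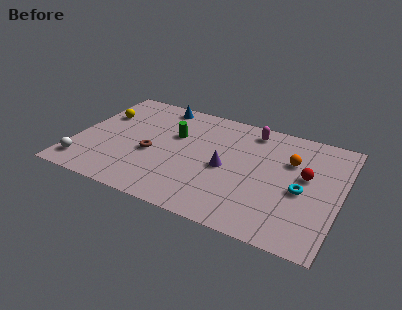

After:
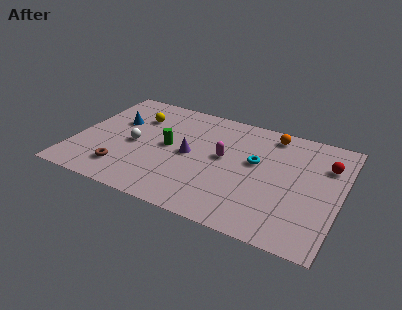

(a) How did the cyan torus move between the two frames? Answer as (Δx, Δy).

(-2.6, 1.3)

From the two frames, the cyan torus sits at roughly (12.3, 4.0) before and (9.7, 5.3) after.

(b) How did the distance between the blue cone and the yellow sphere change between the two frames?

-2.2

The distance was about 3.5 in the first image and 1.3 in the second, so they moved 2.2 units closer together.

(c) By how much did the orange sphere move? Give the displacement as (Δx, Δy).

(-1.2, 1.8)

From the two frames, the orange sphere sits at roughly (11.5, 6.1) before and (10.3, 7.9) after.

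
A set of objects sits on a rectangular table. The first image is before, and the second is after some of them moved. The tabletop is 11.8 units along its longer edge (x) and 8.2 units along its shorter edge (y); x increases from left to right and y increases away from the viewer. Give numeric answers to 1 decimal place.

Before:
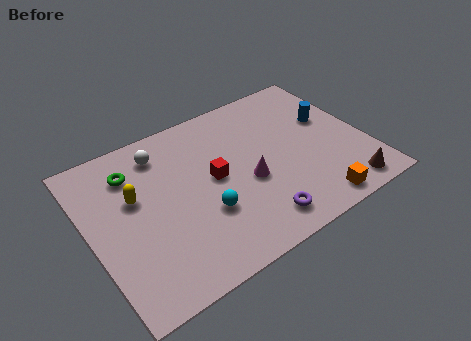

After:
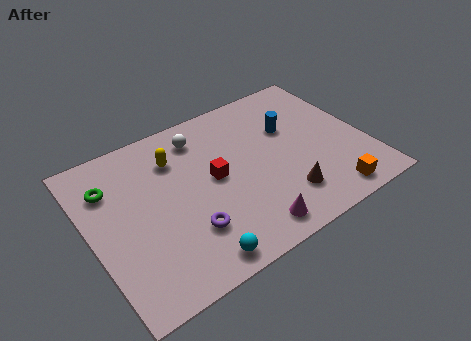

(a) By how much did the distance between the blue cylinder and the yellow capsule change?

-3.5

They were about 8.5 units apart before and 5.0 after — 3.5 units closer together.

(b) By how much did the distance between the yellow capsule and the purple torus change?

-2.1

The distance was about 5.9 in the first image and 3.8 in the second, so they moved 2.1 units closer together.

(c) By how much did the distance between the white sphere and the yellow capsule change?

-0.9

The distance was about 2.2 in the first image and 1.3 in the second, so they moved 0.9 units closer together.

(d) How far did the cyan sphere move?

2.1

The cyan sphere moved from about (4.6, 2.8) to (3.8, 0.9), a distance of √(0.8² + 1.9²) ≈ 2.1.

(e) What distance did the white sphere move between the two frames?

1.7

The white sphere was near (3.4, 6.7) before and (5.1, 6.7) after, so it travelled √(1.7² + 0.0²) ≈ 1.7 units.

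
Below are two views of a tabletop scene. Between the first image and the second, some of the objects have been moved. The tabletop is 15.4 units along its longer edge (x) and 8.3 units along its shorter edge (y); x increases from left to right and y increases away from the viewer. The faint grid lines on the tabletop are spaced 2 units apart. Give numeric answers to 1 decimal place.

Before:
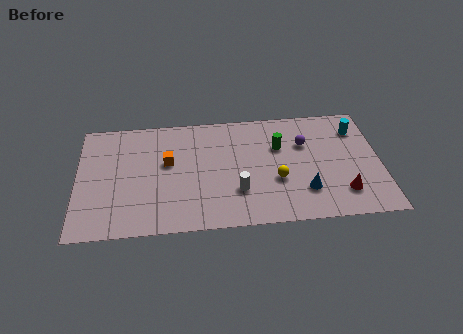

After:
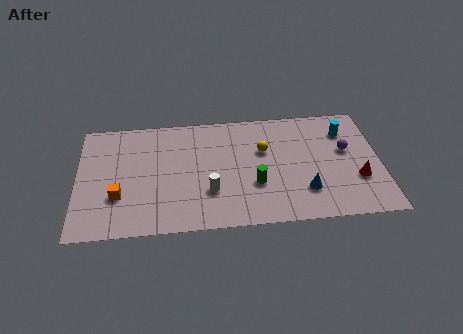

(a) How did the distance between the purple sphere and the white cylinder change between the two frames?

+2.7

The distance was about 4.7 in the first image and 7.4 in the second, so they moved 2.7 units further apart.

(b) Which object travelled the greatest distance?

the orange cube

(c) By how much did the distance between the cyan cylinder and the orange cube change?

+2.3

Before: roughly 9.8 units apart; after: 12.1. That's 2.3 units further apart.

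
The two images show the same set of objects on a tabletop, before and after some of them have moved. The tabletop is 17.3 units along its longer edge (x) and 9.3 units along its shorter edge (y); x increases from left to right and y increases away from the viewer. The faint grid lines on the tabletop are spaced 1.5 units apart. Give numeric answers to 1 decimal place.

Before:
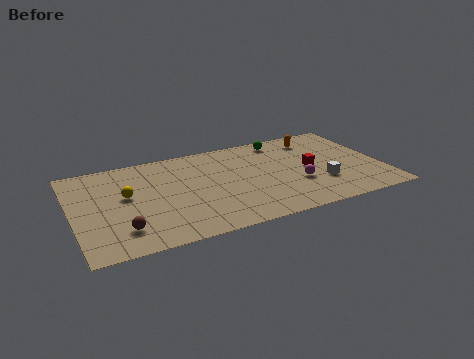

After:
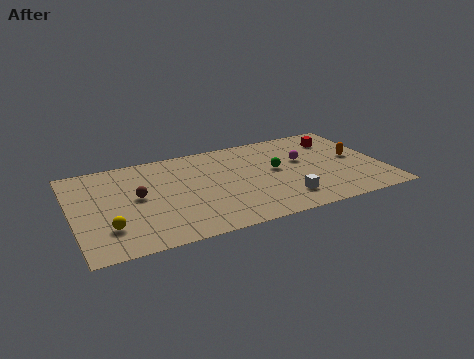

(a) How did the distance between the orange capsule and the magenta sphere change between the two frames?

-1.6

The distance was about 4.6 in the first image and 3.0 in the second, so they moved 1.6 units closer together.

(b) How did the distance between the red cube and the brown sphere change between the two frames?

+0.7

Before: roughly 11.1 units apart; after: 11.8. That's 0.7 units further apart.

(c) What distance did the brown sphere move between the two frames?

3.1

The brown sphere moved from about (2.5, 2.1) to (3.6, 5.0), a distance of √(1.1² + 2.9²) ≈ 3.1.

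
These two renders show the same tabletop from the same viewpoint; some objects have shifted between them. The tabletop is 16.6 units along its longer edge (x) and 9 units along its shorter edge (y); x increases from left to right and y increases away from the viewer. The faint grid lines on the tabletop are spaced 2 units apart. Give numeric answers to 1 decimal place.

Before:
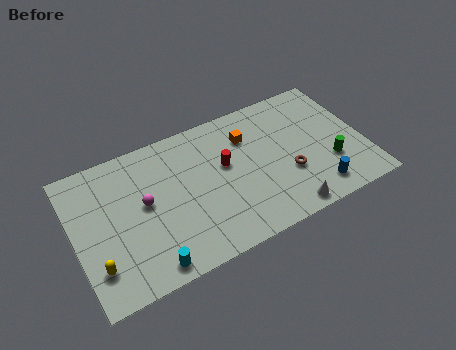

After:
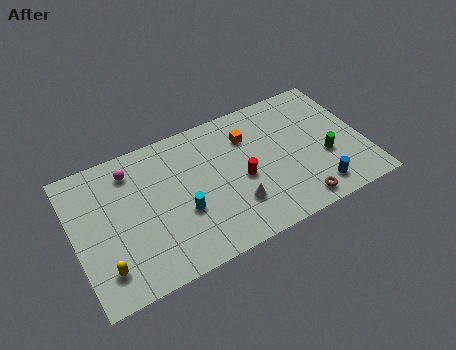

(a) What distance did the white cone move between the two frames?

3.1

From (11.6, 0.9) to (8.9, 2.5), the white cone covered √(2.7² + 1.6²) ≈ 3.1 units.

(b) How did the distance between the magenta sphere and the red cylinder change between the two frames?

+2.1

Before: roughly 4.7 units apart; after: 6.8. That's 2.1 units further apart.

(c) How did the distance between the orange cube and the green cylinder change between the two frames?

-0.5

Before: roughly 5.7 units apart; after: 5.2. That's 0.5 units closer together.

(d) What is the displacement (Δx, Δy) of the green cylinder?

(-0.2, 0.5)

From the two frames, the green cylinder sits at roughly (14.5, 2.9) before and (14.3, 3.4) after.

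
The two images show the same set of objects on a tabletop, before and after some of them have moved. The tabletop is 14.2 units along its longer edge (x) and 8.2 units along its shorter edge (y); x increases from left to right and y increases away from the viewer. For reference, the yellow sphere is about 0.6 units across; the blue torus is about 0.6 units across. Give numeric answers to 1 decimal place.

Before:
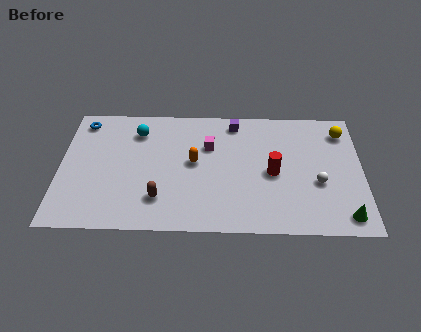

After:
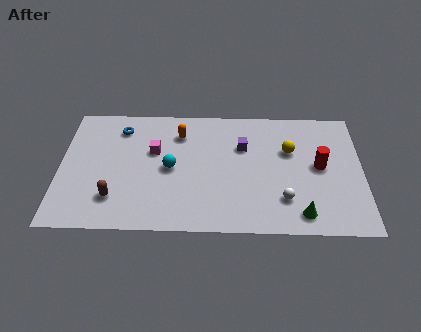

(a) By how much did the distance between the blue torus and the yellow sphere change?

-4.2

The distance was about 12.3 in the first image and 8.1 in the second, so they moved 4.2 units closer together.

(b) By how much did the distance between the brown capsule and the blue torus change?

-1.6

They were about 6.2 units apart before and 4.6 after — 1.6 units closer together.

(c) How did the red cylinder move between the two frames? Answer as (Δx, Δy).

(2.2, 0.5)

The red cylinder started near (10.0, 3.8) and ended near (12.2, 4.3).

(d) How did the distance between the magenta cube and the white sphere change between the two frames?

+1.2

Before: roughly 5.6 units apart; after: 6.8. That's 1.2 units further apart.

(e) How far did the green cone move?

2.0

The green cone moved from about (13.3, 1.1) to (11.3, 1.2), a distance of √(2.0² + 0.1²) ≈ 2.0.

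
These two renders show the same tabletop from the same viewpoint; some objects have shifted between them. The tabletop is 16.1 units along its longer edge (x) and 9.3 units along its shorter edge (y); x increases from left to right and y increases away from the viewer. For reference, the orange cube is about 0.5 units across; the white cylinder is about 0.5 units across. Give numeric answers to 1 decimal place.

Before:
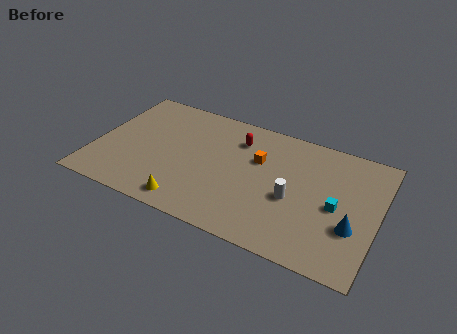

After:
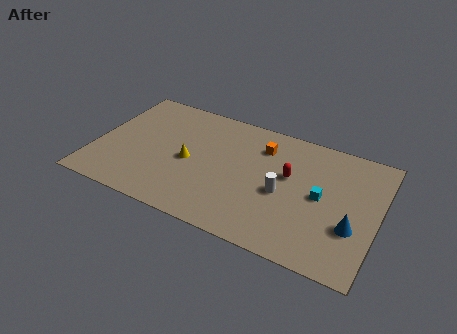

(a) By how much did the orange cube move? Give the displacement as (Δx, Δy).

(0.1, 1.1)

From the two frames, the orange cube sits at roughly (9.2, 6.0) before and (9.3, 7.1) after.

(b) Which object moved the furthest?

the red capsule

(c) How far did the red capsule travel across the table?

3.5

The red capsule moved from about (7.9, 7.1) to (11.0, 5.5), a distance of √(3.1² + 1.6²) ≈ 3.5.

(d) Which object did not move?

the blue cone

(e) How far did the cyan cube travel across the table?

1.0

The cyan cube moved from about (13.8, 4.3) to (12.9, 4.7), a distance of √(0.9² + 0.4²) ≈ 1.0.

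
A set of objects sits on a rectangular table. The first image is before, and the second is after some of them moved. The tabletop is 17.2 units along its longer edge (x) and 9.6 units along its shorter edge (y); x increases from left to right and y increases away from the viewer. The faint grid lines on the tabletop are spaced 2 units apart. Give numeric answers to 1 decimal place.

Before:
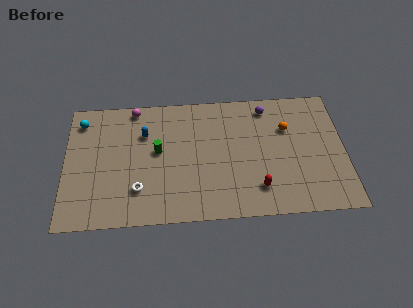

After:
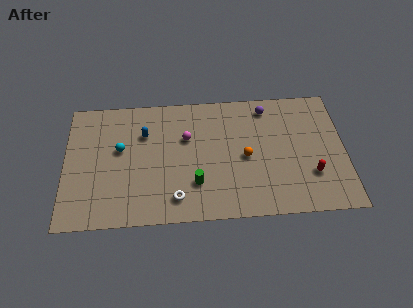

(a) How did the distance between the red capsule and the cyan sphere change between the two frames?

-0.3

The distance was about 12.3 in the first image and 12.0 in the second, so they moved 0.3 units closer together.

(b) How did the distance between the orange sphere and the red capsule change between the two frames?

-0.5

Before: roughly 4.8 units apart; after: 4.3. That's 0.5 units closer together.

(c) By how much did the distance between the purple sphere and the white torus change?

-1.2

The distance was about 9.8 in the first image and 8.6 in the second, so they moved 1.2 units closer together.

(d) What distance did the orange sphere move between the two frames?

3.3

The orange sphere moved from about (13.7, 6.5) to (11.1, 4.5), a distance of √(2.6² + 2.0²) ≈ 3.3.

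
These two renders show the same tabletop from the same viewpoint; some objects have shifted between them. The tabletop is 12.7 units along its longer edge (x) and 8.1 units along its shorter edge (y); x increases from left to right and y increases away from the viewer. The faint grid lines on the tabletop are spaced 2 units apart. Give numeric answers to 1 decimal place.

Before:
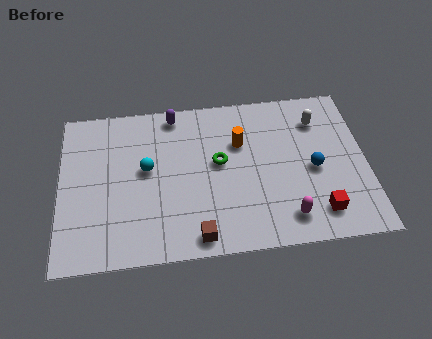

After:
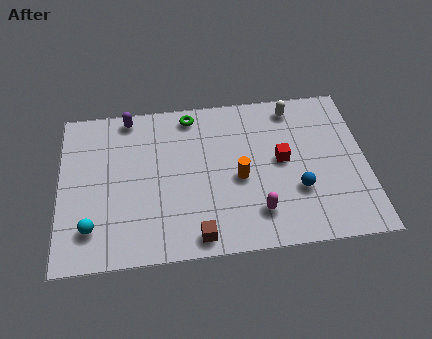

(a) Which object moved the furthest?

the cyan sphere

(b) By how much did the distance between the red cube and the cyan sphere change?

+0.7

They were about 7.6 units apart before and 8.3 after — 0.7 units further apart.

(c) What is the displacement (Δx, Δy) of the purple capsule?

(-1.9, 0.1)

The purple capsule was at about (4.8, 7.2) and moved to about (2.9, 7.3).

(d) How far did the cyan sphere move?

3.5

From (3.6, 4.5) to (1.3, 1.8), the cyan sphere covered √(2.3² + 2.7²) ≈ 3.5 units.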